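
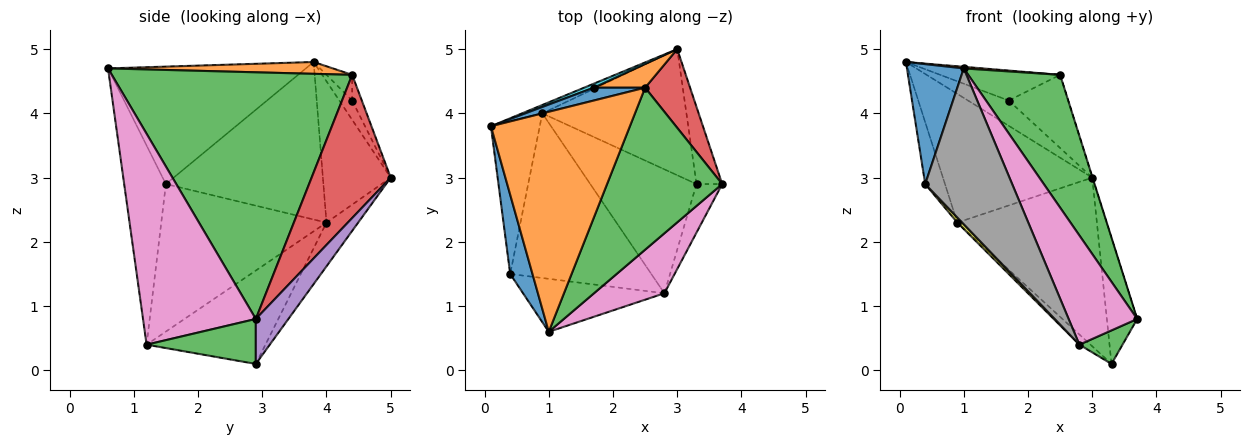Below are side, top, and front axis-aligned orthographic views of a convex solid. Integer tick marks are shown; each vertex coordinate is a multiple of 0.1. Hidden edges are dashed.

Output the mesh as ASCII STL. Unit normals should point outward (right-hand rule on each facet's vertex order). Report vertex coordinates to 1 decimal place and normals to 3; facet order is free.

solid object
 facet normal -0.946 -0.272 0.179
  outer loop
   vertex 0.4 1.5 2.9
   vertex 1.0 0.6 4.7
   vertex 0.1 3.8 4.8
  endloop
 endfacet
 facet normal 0.085 -0.007 0.996
  outer loop
   vertex 2.5 4.4 4.6
   vertex 0.1 3.8 4.8
   vertex 1.0 0.6 4.7
  endloop
 endfacet
 facet normal 0.856 -0.327 0.400
  outer loop
   vertex 2.5 4.4 4.6
   vertex 1.0 0.6 4.7
   vertex 3.7 2.9 0.8
  endloop
 endfacet
 facet normal 0.954 0.004 0.300
  outer loop
   vertex 2.5 4.4 4.6
   vertex 3.7 2.9 0.8
   vertex 3.0 5.0 3.0
  endloop
 endfacet
 facet normal -0.948 0.119 -0.294
  outer loop
   vertex 0.9 4.0 2.3
   vertex 0.4 1.5 2.9
   vertex 0.1 3.8 4.8
  endloop
 endfacet
 facet normal -0.413 0.909 -0.059
  outer loop
   vertex 0.9 4.0 2.3
   vertex 0.1 3.8 4.8
   vertex 3.0 5.0 3.0
  endloop
 endfacet
 facet normal 0.822 -0.500 0.274
  outer loop
   vertex 2.8 1.2 0.4
   vertex 3.7 2.9 0.8
   vertex 1.0 0.6 4.7
  endloop
 endfacet
 facet normal -0.413 -0.862 -0.293
  outer loop
   vertex 2.8 1.2 0.4
   vertex 1.0 0.6 4.7
   vertex 0.4 1.5 2.9
  endloop
 endfacet
 facet normal -0.723 -0.021 -0.691
  outer loop
   vertex 2.8 1.2 0.4
   vertex 0.4 1.5 2.9
   vertex 0.9 4.0 2.3
  endloop
 endfacet
 facet normal -0.298 0.943 0.149
  outer loop
   vertex 1.7 4.4 4.2
   vertex 3.0 5.0 3.0
   vertex 0.1 3.8 4.8
  endloop
 endfacet
 facet normal -0.193 0.902 0.386
  outer loop
   vertex 1.7 4.4 4.2
   vertex 0.1 3.8 4.8
   vertex 2.5 4.4 4.6
  endloop
 endfacet
 facet normal -0.152 0.940 0.305
  outer loop
   vertex 1.7 4.4 4.2
   vertex 2.5 4.4 4.6
   vertex 3.0 5.0 3.0
  endloop
 endfacet
 facet normal 0.821 -0.324 -0.469
  outer loop
   vertex 3.3 2.9 0.1
   vertex 3.7 2.9 0.8
   vertex 2.8 1.2 0.4
  endloop
 endfacet
 facet normal -0.659 0.062 -0.750
  outer loop
   vertex 3.3 2.9 0.1
   vertex 2.8 1.2 0.4
   vertex 0.9 4.0 2.3
  endloop
 endfacet
 facet normal 0.675 0.629 -0.386
  outer loop
   vertex 3.3 2.9 0.1
   vertex 3.0 5.0 3.0
   vertex 3.7 2.9 0.8
  endloop
 endfacet
 facet normal -0.179 0.788 -0.589
  outer loop
   vertex 3.3 2.9 0.1
   vertex 0.9 4.0 2.3
   vertex 3.0 5.0 3.0
  endloop
 endfacet
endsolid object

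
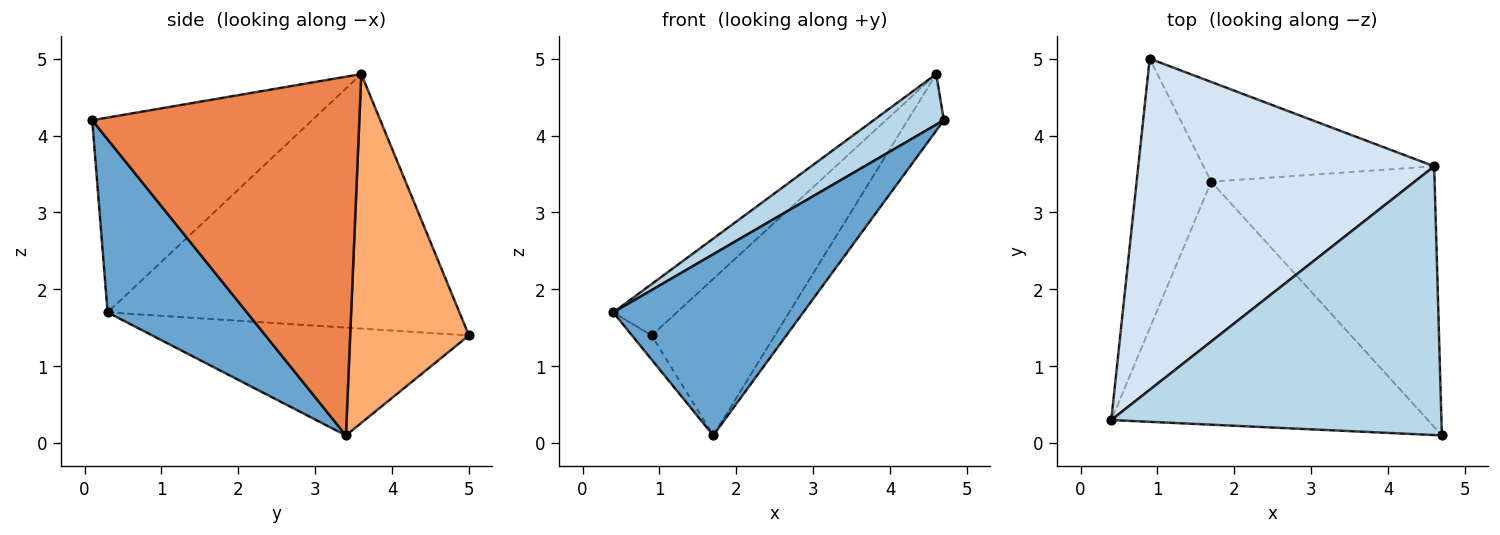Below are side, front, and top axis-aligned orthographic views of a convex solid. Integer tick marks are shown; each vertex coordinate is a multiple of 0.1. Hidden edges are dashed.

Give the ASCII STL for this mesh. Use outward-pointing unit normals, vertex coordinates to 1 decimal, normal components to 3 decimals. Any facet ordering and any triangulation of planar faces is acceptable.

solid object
 facet normal 0.401 -0.547 -0.734
  outer loop
   vertex 1.7 3.4 0.1
   vertex 4.7 0.1 4.2
   vertex 0.4 0.3 1.7
  endloop
 endfacet
 facet normal -0.821 0.051 -0.568
  outer loop
   vertex 1.7 3.4 0.1
   vertex 0.4 0.3 1.7
   vertex 0.9 5.0 1.4
  endloop
 endfacet
 facet normal -0.502 -0.160 0.850
  outer loop
   vertex 4.6 3.6 4.8
   vertex 0.4 0.3 1.7
   vertex 4.7 0.1 4.2
  endloop
 endfacet
 facet normal -0.648 0.117 0.753
  outer loop
   vertex 4.6 3.6 4.8
   vertex 0.9 5.0 1.4
   vertex 0.4 0.3 1.7
  endloop
 endfacet
 facet normal 0.843 0.114 -0.525
  outer loop
   vertex 4.6 3.6 4.8
   vertex 4.7 0.1 4.2
   vertex 1.7 3.4 0.1
  endloop
 endfacet
 facet normal 0.631 0.654 -0.417
  outer loop
   vertex 4.6 3.6 4.8
   vertex 1.7 3.4 0.1
   vertex 0.9 5.0 1.4
  endloop
 endfacet
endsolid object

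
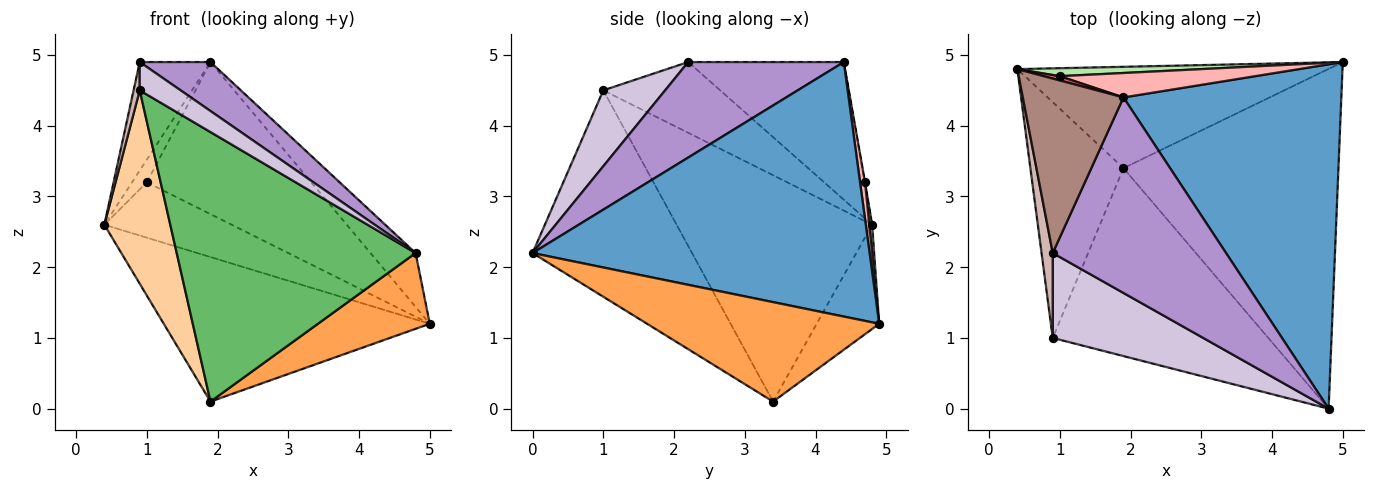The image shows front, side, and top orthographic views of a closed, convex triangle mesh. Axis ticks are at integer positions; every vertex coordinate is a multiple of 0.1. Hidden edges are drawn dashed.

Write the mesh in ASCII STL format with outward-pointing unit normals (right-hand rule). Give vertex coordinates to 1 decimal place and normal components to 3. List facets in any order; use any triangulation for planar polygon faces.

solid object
 facet normal 0.756 0.101 0.647
  outer loop
   vertex 1.9 4.4 4.9
   vertex 4.8 0.0 2.2
   vertex 5.0 4.9 1.2
  endloop
 endfacet
 facet normal -0.189 0.804 -0.564
  outer loop
   vertex 1.9 3.4 0.1
   vertex 0.4 4.8 2.6
   vertex 5.0 4.9 1.2
  endloop
 endfacet
 facet normal 0.412 -0.198 -0.890
  outer loop
   vertex 1.9 3.4 0.1
   vertex 5.0 4.9 1.2
   vertex 4.8 0.0 2.2
  endloop
 endfacet
 facet normal -0.883 -0.298 -0.363
  outer loop
   vertex 1.9 3.4 0.1
   vertex 0.9 1.0 4.5
   vertex 0.4 4.8 2.6
  endloop
 endfacet
 facet normal -0.480 -0.720 -0.502
  outer loop
   vertex 1.9 3.4 0.1
   vertex 4.8 0.0 2.2
   vertex 0.9 1.0 4.5
  endloop
 endfacet
 facet normal 0.022 0.989 0.143
  outer loop
   vertex 1.0 4.7 3.2
   vertex 5.0 4.9 1.2
   vertex 0.4 4.8 2.6
  endloop
 endfacet
 facet normal -0.020 0.983 0.184
  outer loop
   vertex 1.0 4.7 3.2
   vertex 0.4 4.8 2.6
   vertex 1.9 4.4 4.9
  endloop
 endfacet
 facet normal 0.030 0.987 0.158
  outer loop
   vertex 1.0 4.7 3.2
   vertex 1.9 4.4 4.9
   vertex 5.0 4.9 1.2
  endloop
 endfacet
 facet normal 0.471 -0.214 0.855
  outer loop
   vertex 0.9 2.2 4.9
   vertex 4.8 0.0 2.2
   vertex 1.9 4.4 4.9
  endloop
 endfacet
 facet normal 0.432 -0.285 0.856
  outer loop
   vertex 0.9 2.2 4.9
   vertex 0.9 1.0 4.5
   vertex 4.8 0.0 2.2
  endloop
 endfacet
 facet normal -0.758 0.344 0.554
  outer loop
   vertex 0.9 2.2 4.9
   vertex 1.9 4.4 4.9
   vertex 0.4 4.8 2.6
  endloop
 endfacet
 facet normal -0.986 -0.052 0.156
  outer loop
   vertex 0.9 2.2 4.9
   vertex 0.4 4.8 2.6
   vertex 0.9 1.0 4.5
  endloop
 endfacet
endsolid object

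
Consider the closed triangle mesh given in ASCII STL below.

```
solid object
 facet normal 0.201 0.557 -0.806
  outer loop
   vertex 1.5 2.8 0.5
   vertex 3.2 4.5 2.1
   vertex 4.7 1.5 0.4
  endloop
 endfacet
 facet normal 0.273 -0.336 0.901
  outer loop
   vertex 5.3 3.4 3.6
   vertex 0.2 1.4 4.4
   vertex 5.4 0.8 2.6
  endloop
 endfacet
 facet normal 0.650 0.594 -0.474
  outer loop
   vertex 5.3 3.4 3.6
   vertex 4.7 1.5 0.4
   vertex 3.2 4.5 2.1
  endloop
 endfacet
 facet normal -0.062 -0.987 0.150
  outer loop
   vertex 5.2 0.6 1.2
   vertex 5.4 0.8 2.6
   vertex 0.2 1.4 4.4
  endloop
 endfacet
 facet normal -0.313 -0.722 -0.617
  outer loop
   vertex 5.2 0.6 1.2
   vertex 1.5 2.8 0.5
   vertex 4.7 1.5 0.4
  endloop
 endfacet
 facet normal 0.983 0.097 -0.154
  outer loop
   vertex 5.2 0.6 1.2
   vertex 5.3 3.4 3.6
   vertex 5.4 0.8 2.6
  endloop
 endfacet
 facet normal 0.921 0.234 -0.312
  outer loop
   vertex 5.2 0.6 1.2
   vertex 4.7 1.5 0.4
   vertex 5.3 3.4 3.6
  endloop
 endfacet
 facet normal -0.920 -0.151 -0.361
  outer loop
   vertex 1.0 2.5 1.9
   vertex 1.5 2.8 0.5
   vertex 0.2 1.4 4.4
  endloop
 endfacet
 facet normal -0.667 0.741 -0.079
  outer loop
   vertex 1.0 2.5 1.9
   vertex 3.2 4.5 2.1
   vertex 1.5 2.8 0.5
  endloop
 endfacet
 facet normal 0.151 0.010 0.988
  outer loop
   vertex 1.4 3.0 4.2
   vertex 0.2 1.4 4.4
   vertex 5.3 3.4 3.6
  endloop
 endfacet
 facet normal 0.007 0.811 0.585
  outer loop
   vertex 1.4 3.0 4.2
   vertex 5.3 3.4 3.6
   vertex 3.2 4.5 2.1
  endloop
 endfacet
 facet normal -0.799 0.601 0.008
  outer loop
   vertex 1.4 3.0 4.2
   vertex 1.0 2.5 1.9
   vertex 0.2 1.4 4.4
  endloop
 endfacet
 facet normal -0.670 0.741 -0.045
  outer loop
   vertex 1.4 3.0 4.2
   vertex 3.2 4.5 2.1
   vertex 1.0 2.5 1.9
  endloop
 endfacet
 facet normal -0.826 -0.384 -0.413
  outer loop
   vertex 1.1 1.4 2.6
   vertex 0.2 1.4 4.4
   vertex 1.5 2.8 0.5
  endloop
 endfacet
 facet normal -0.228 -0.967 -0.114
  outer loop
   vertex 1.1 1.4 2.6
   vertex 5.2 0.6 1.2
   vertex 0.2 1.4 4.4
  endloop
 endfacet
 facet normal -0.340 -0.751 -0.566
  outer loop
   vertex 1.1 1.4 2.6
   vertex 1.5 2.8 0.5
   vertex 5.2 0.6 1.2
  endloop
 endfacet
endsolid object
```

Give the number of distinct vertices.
10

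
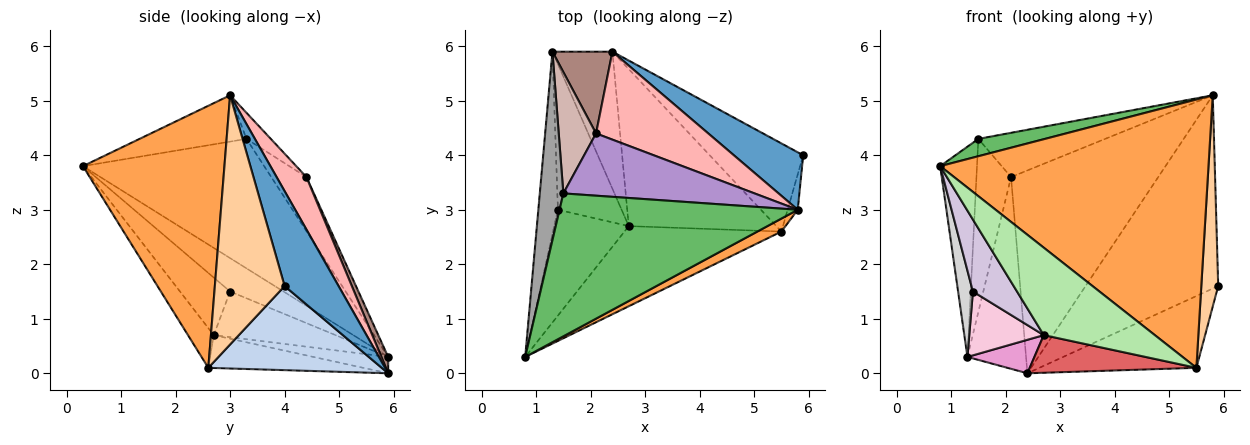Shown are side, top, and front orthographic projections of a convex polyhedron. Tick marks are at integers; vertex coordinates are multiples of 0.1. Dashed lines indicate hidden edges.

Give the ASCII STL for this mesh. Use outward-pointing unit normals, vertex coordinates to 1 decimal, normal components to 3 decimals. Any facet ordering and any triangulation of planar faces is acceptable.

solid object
 facet normal 0.363 0.893 0.266
  outer loop
   vertex 5.8 3.0 5.1
   vertex 5.9 4.0 1.6
   vertex 2.4 5.9 0.0
  endloop
 endfacet
 facet normal 0.572 0.518 -0.636
  outer loop
   vertex 5.5 2.6 0.1
   vertex 2.4 5.9 0.0
   vertex 5.9 4.0 1.6
  endloop
 endfacet
 facet normal 0.466 -0.884 0.043
  outer loop
   vertex 5.5 2.6 0.1
   vertex 5.8 3.0 5.1
   vertex 0.8 0.3 3.8
  endloop
 endfacet
 facet normal 0.971 -0.235 -0.039
  outer loop
   vertex 5.5 2.6 0.1
   vertex 5.9 4.0 1.6
   vertex 5.8 3.0 5.1
  endloop
 endfacet
 facet normal -0.190 -0.118 0.975
  outer loop
   vertex 1.5 3.3 4.3
   vertex 0.8 0.3 3.8
   vertex 5.8 3.0 5.1
  endloop
 endfacet
 facet normal -0.169 -0.727 -0.666
  outer loop
   vertex 2.7 2.7 0.7
   vertex 5.5 2.6 0.1
   vertex 0.8 0.3 3.8
  endloop
 endfacet
 facet normal -0.212 -0.228 -0.950
  outer loop
   vertex 2.7 2.7 0.7
   vertex 2.4 5.9 0.0
   vertex 5.5 2.6 0.1
  endloop
 endfacet
 facet normal 0.183 0.902 0.391
  outer loop
   vertex 2.1 4.4 3.6
   vertex 5.8 3.0 5.1
   vertex 2.4 5.9 0.0
  endloop
 endfacet
 facet normal -0.111 0.576 0.810
  outer loop
   vertex 2.1 4.4 3.6
   vertex 1.5 3.3 4.3
   vertex 5.8 3.0 5.1
  endloop
 endfacet
 facet normal -0.538 -0.474 -0.697
  outer loop
   vertex 1.4 3.0 1.5
   vertex 2.7 2.7 0.7
   vertex 0.8 0.3 3.8
  endloop
 endfacet
 facet normal 0.106 0.915 0.390
  outer loop
   vertex 1.3 5.9 0.3
   vertex 2.1 4.4 3.6
   vertex 2.4 5.9 0.0
  endloop
 endfacet
 facet normal -0.639 0.630 0.441
  outer loop
   vertex 1.3 5.9 0.3
   vertex 1.5 3.3 4.3
   vertex 2.1 4.4 3.6
  endloop
 endfacet
 facet normal -0.256 -0.229 -0.939
  outer loop
   vertex 1.3 5.9 0.3
   vertex 2.4 5.9 0.0
   vertex 2.7 2.7 0.7
  endloop
 endfacet
 facet normal -0.549 -0.336 -0.766
  outer loop
   vertex 1.3 5.9 0.3
   vertex 2.7 2.7 0.7
   vertex 1.4 3.0 1.5
  endloop
 endfacet
 facet normal -0.965 0.196 0.176
  outer loop
   vertex 1.3 5.9 0.3
   vertex 0.8 0.3 3.8
   vertex 1.5 3.3 4.3
  endloop
 endfacet
 facet normal -0.839 -0.232 -0.492
  outer loop
   vertex 1.3 5.9 0.3
   vertex 1.4 3.0 1.5
   vertex 0.8 0.3 3.8
  endloop
 endfacet
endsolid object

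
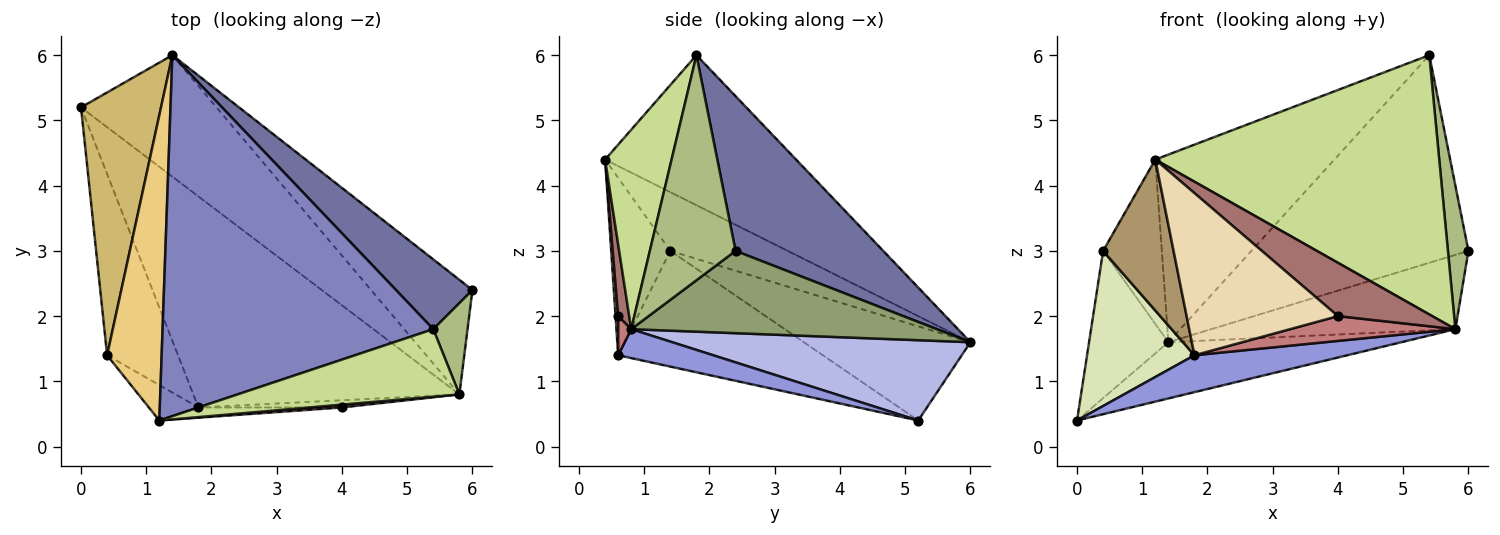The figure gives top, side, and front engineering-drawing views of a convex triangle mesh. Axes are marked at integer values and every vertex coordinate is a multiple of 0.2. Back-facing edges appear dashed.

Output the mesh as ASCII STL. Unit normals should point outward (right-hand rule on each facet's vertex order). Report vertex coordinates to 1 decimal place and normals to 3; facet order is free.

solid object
 facet normal 0.542 0.797 0.268
  outer loop
   vertex 1.4 6.0 1.6
   vertex 5.4 1.8 6.0
   vertex 6.0 2.4 3.0
  endloop
 endfacet
 facet normal -0.441 0.414 0.796
  outer loop
   vertex 1.4 6.0 1.6
   vertex 1.2 0.4 4.4
   vertex 5.4 1.8 6.0
  endloop
 endfacet
 facet normal 0.107 -0.171 -0.979
  outer loop
   vertex 5.8 0.8 1.8
   vertex 1.8 0.6 1.4
   vertex 0.0 5.2 0.4
  endloop
 endfacet
 facet normal 0.474 0.370 -0.799
  outer loop
   vertex 5.8 0.8 1.8
   vertex 0.0 5.2 0.4
   vertex 1.4 6.0 1.6
  endloop
 endfacet
 facet normal 0.563 0.450 -0.693
  outer loop
   vertex 5.8 0.8 1.8
   vertex 1.4 6.0 1.6
   vertex 6.0 2.4 3.0
  endloop
 endfacet
 facet normal 0.962 -0.230 0.146
  outer loop
   vertex 5.8 0.8 1.8
   vertex 6.0 2.4 3.0
   vertex 5.4 1.8 6.0
  endloop
 endfacet
 facet normal 0.221 -0.944 0.246
  outer loop
   vertex 5.8 0.8 1.8
   vertex 5.4 1.8 6.0
   vertex 1.2 0.4 4.4
  endloop
 endfacet
 facet normal -0.778 -0.408 -0.477
  outer loop
   vertex 0.4 1.4 3.0
   vertex 0.0 5.2 0.4
   vertex 1.8 0.6 1.4
  endloop
 endfacet
 facet normal -0.633 -0.754 -0.177
  outer loop
   vertex 0.4 1.4 3.0
   vertex 1.8 0.6 1.4
   vertex 1.2 0.4 4.4
  endloop
 endfacet
 facet normal -0.716 0.341 0.609
  outer loop
   vertex 0.4 1.4 3.0
   vertex 1.4 6.0 1.6
   vertex 0.0 5.2 0.4
  endloop
 endfacet
 facet normal -0.688 0.344 0.639
  outer loop
   vertex 0.4 1.4 3.0
   vertex 1.2 0.4 4.4
   vertex 1.4 6.0 1.6
  endloop
 endfacet
 facet normal 0.017 -0.998 -0.063
  outer loop
   vertex 4.0 0.6 2.0
   vertex 1.2 0.4 4.4
   vertex 1.8 0.6 1.4
  endloop
 endfacet
 facet normal 0.116 -0.992 0.053
  outer loop
   vertex 4.0 0.6 2.0
   vertex 5.8 0.8 1.8
   vertex 1.2 0.4 4.4
  endloop
 endfacet
 facet normal 0.076 -0.958 -0.277
  outer loop
   vertex 4.0 0.6 2.0
   vertex 1.8 0.6 1.4
   vertex 5.8 0.8 1.8
  endloop
 endfacet
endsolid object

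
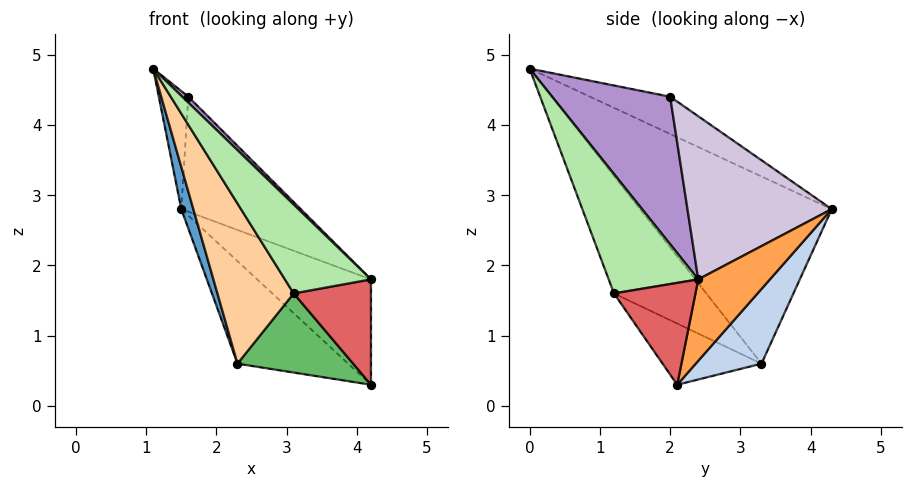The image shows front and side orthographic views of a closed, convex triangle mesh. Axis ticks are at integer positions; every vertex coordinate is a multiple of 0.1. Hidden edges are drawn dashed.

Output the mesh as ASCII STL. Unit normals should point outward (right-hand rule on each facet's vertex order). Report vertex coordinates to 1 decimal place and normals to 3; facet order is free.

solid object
 facet normal -0.947 -0.059 -0.317
  outer loop
   vertex 2.3 3.3 0.6
   vertex 1.1 0.0 4.8
   vertex 1.5 4.3 2.8
  endloop
 endfacet
 facet normal 0.500 0.842 -0.201
  outer loop
   vertex 2.3 3.3 0.6
   vertex 1.5 4.3 2.8
   vertex 4.2 2.1 0.3
  endloop
 endfacet
 facet normal 0.525 0.834 -0.167
  outer loop
   vertex 4.2 2.4 1.8
   vertex 4.2 2.1 0.3
   vertex 1.5 4.3 2.8
  endloop
 endfacet
 facet normal -0.625 -0.517 -0.585
  outer loop
   vertex 3.1 1.2 1.6
   vertex 1.1 0.0 4.8
   vertex 2.3 3.3 0.6
  endloop
 endfacet
 facet normal -0.442 -0.517 -0.733
  outer loop
   vertex 3.1 1.2 1.6
   vertex 2.3 3.3 0.6
   vertex 4.2 2.1 0.3
  endloop
 endfacet
 facet normal 0.708 -0.681 0.187
  outer loop
   vertex 3.1 1.2 1.6
   vertex 4.2 2.4 1.8
   vertex 1.1 0.0 4.8
  endloop
 endfacet
 facet normal 0.719 -0.682 0.136
  outer loop
   vertex 3.1 1.2 1.6
   vertex 4.2 2.1 0.3
   vertex 4.2 2.4 1.8
  endloop
 endfacet
 facet normal -0.820 0.302 0.486
  outer loop
   vertex 1.6 2.0 4.4
   vertex 1.5 4.3 2.8
   vertex 1.1 0.0 4.8
  endloop
 endfacet
 facet normal 0.709 -0.037 0.704
  outer loop
   vertex 1.6 2.0 4.4
   vertex 1.1 0.0 4.8
   vertex 4.2 2.4 1.8
  endloop
 endfacet
 facet normal 0.582 0.481 0.656
  outer loop
   vertex 1.6 2.0 4.4
   vertex 4.2 2.4 1.8
   vertex 1.5 4.3 2.8
  endloop
 endfacet
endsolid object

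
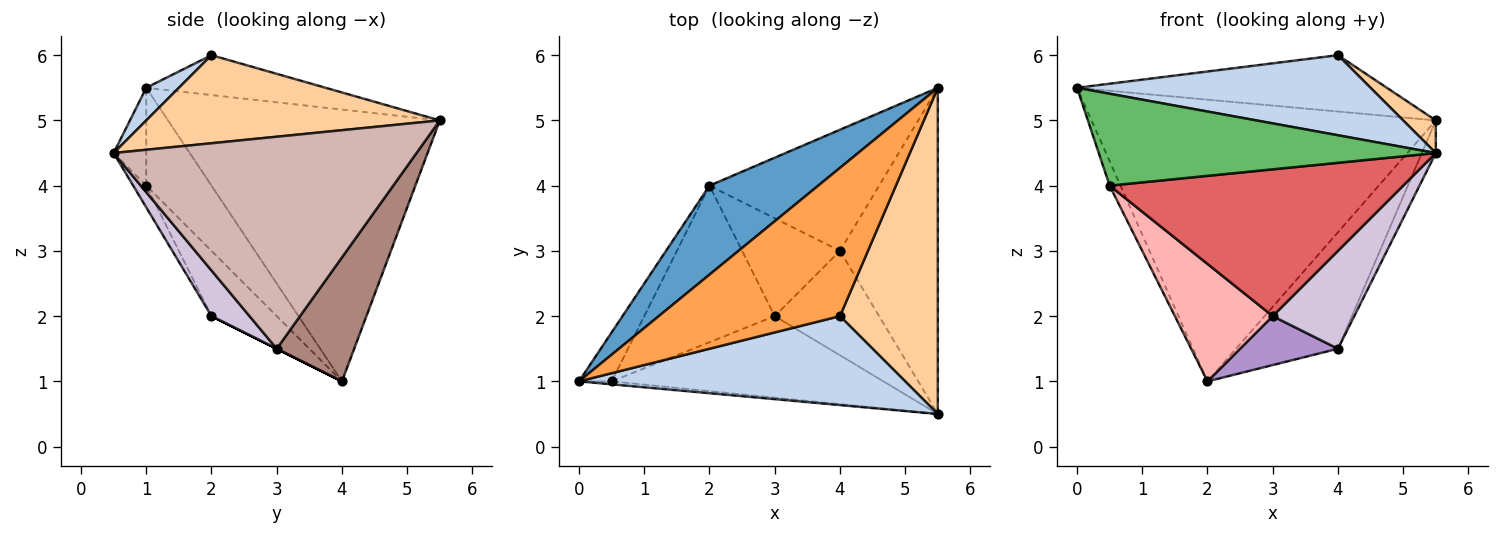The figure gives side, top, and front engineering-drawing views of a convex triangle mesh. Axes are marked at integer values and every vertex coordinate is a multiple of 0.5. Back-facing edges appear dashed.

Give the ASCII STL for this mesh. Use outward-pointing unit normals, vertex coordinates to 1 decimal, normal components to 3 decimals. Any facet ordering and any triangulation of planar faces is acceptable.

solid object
 facet normal -0.601 0.762 0.241
  outer loop
   vertex 2.0 4.0 1.0
   vertex 0.0 1.0 5.5
   vertex 5.5 5.5 5.0
  endloop
 endfacet
 facet normal 0.074 -0.667 0.741
  outer loop
   vertex 4.0 2.0 6.0
   vertex 0.0 1.0 5.5
   vertex 5.5 0.5 4.5
  endloop
 endfacet
 facet normal -0.201 0.348 0.916
  outer loop
   vertex 4.0 2.0 6.0
   vertex 5.5 5.5 5.0
   vertex 0.0 1.0 5.5
  endloop
 endfacet
 facet normal 0.667 -0.074 0.741
  outer loop
   vertex 4.0 2.0 6.0
   vertex 5.5 0.5 4.5
   vertex 5.5 5.5 5.0
  endloop
 endfacet
 facet normal -0.096 -0.995 -0.032
  outer loop
   vertex 0.5 1.0 4.0
   vertex 5.5 0.5 4.5
   vertex 0.0 1.0 5.5
  endloop
 endfacet
 facet normal -0.937 0.156 -0.312
  outer loop
   vertex 0.5 1.0 4.0
   vertex 0.0 1.0 5.5
   vertex 2.0 4.0 1.0
  endloop
 endfacet
 facet normal -0.039 -0.873 -0.485
  outer loop
   vertex 3.0 2.0 2.0
   vertex 5.5 0.5 4.5
   vertex 0.5 1.0 4.0
  endloop
 endfacet
 facet normal -0.371 -0.557 -0.743
  outer loop
   vertex 3.0 2.0 2.0
   vertex 0.5 1.0 4.0
   vertex 2.0 4.0 1.0
  endloop
 endfacet
 facet normal 0.000 -0.447 -0.894
  outer loop
   vertex 4.0 3.0 1.5
   vertex 3.0 2.0 2.0
   vertex 2.0 4.0 1.0
  endloop
 endfacet
 facet normal 0.304 -0.652 -0.695
  outer loop
   vertex 4.0 3.0 1.5
   vertex 5.5 0.5 4.5
   vertex 3.0 2.0 2.0
  endloop
 endfacet
 facet normal 0.466 0.613 -0.638
  outer loop
   vertex 4.0 3.0 1.5
   vertex 2.0 4.0 1.0
   vertex 5.5 5.5 5.0
  endloop
 endfacet
 facet normal 0.907 0.042 -0.419
  outer loop
   vertex 4.0 3.0 1.5
   vertex 5.5 5.5 5.0
   vertex 5.5 0.5 4.5
  endloop
 endfacet
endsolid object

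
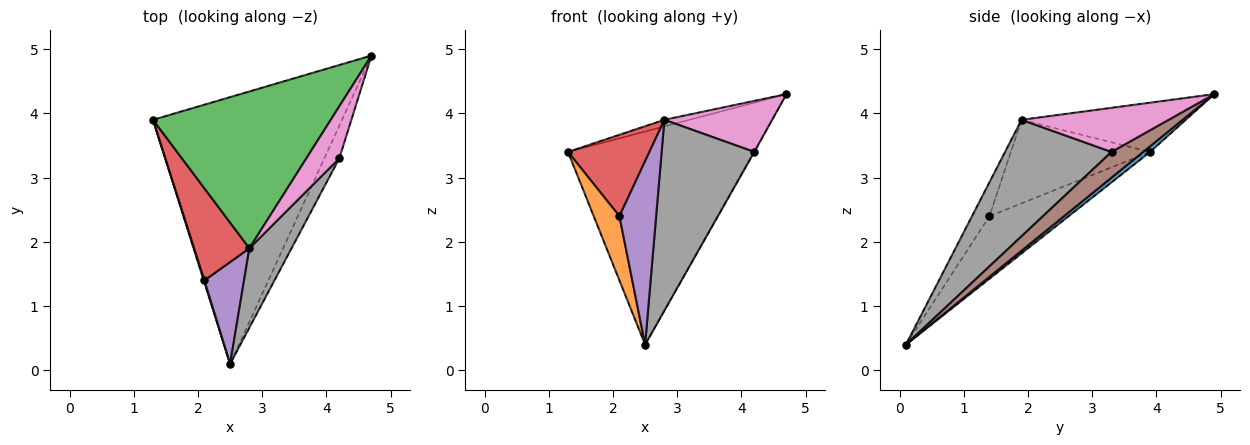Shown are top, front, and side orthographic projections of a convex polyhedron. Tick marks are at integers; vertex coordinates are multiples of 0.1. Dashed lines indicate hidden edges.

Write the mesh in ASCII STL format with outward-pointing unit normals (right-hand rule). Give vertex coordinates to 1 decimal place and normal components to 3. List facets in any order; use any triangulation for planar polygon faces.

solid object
 facet normal 0.023 0.624 -0.781
  outer loop
   vertex 2.5 0.1 0.4
   vertex 1.3 3.9 3.4
   vertex 4.7 4.9 4.3
  endloop
 endfacet
 facet normal -0.951 -0.308 0.010
  outer loop
   vertex 2.1 1.4 2.4
   vertex 1.3 3.9 3.4
   vertex 2.5 0.1 0.4
  endloop
 endfacet
 facet normal -0.267 0.041 0.963
  outer loop
   vertex 2.8 1.9 3.9
   vertex 4.7 4.9 4.3
   vertex 1.3 3.9 3.4
  endloop
 endfacet
 facet normal -0.750 -0.438 0.496
  outer loop
   vertex 2.8 1.9 3.9
   vertex 1.3 3.9 3.4
   vertex 2.1 1.4 2.4
  endloop
 endfacet
 facet normal -0.384 -0.807 0.448
  outer loop
   vertex 2.8 1.9 3.9
   vertex 2.1 1.4 2.4
   vertex 2.5 0.1 0.4
  endloop
 endfacet
 facet normal 0.864 0.013 -0.504
  outer loop
   vertex 4.2 3.3 3.4
   vertex 2.5 0.1 0.4
   vertex 4.7 4.9 4.3
  endloop
 endfacet
 facet normal 0.691 -0.506 0.516
  outer loop
   vertex 4.2 3.3 3.4
   vertex 4.7 4.9 4.3
   vertex 2.8 1.9 3.9
  endloop
 endfacet
 facet normal 0.728 -0.633 0.263
  outer loop
   vertex 4.2 3.3 3.4
   vertex 2.8 1.9 3.9
   vertex 2.5 0.1 0.4
  endloop
 endfacet
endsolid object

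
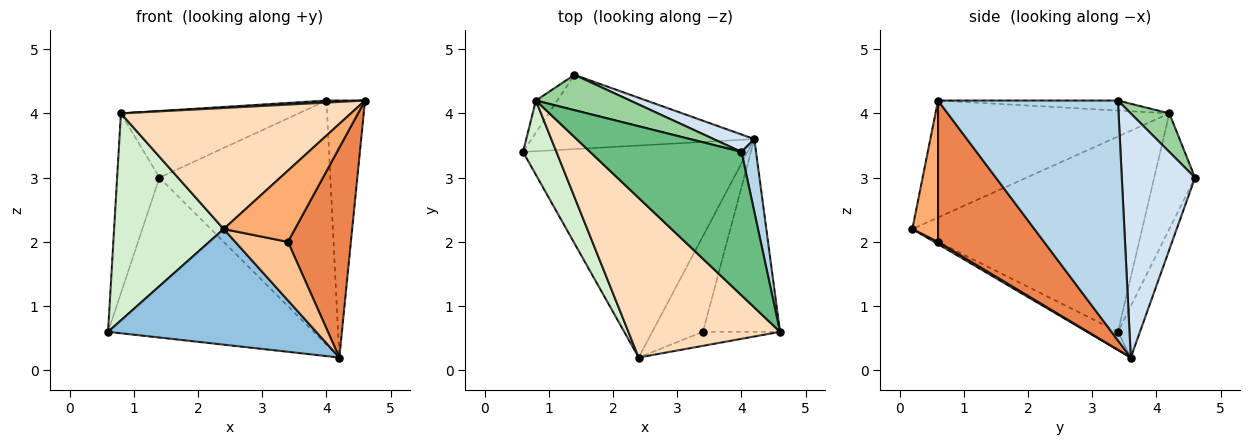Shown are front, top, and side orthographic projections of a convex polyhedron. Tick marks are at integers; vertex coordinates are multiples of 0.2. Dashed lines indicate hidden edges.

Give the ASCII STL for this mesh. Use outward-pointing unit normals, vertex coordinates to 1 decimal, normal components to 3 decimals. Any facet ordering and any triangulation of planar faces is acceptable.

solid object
 facet normal -0.097 0.903 -0.419
  outer loop
   vertex 1.4 4.6 3.0
   vertex 4.2 3.6 0.2
   vertex 0.6 3.4 0.6
  endloop
 endfacet
 facet normal -0.071 -0.478 -0.876
  outer loop
   vertex 2.4 0.2 2.2
   vertex 0.6 3.4 0.6
   vertex 4.2 3.6 0.2
  endloop
 endfacet
 facet normal 0.976 0.209 0.059
  outer loop
   vertex 4.0 3.4 4.2
   vertex 4.6 0.6 4.2
   vertex 4.2 3.6 0.2
  endloop
 endfacet
 facet normal 0.393 0.917 0.066
  outer loop
   vertex 4.0 3.4 4.2
   vertex 4.2 3.6 0.2
   vertex 1.4 4.6 3.0
  endloop
 endfacet
 facet normal 0.778 -0.462 -0.425
  outer loop
   vertex 3.4 0.6 2.0
   vertex 4.2 3.6 0.2
   vertex 4.6 0.6 4.2
  endloop
 endfacet
 facet normal 0.334 -0.925 -0.182
  outer loop
   vertex 3.4 0.6 2.0
   vertex 4.6 0.6 4.2
   vertex 2.4 0.2 2.2
  endloop
 endfacet
 facet normal 0.038 -0.522 -0.852
  outer loop
   vertex 3.4 0.6 2.0
   vertex 2.4 0.2 2.2
   vertex 4.2 3.6 0.2
  endloop
 endfacet
 facet normal -0.524 -0.515 0.679
  outer loop
   vertex 0.8 4.2 4.0
   vertex 2.4 0.2 2.2
   vertex 4.6 0.6 4.2
  endloop
 endfacet
 facet normal -0.066 -0.014 0.998
  outer loop
   vertex 0.8 4.2 4.0
   vertex 4.6 0.6 4.2
   vertex 4.0 3.4 4.2
  endloop
 endfacet
 facet normal 0.188 0.868 0.460
  outer loop
   vertex 0.8 4.2 4.0
   vertex 4.0 3.4 4.2
   vertex 1.4 4.6 3.0
  endloop
 endfacet
 facet normal -0.688 0.714 -0.127
  outer loop
   vertex 0.8 4.2 4.0
   vertex 1.4 4.6 3.0
   vertex 0.6 3.4 0.6
  endloop
 endfacet
 facet normal -0.892 -0.425 0.153
  outer loop
   vertex 0.8 4.2 4.0
   vertex 0.6 3.4 0.6
   vertex 2.4 0.2 2.2
  endloop
 endfacet
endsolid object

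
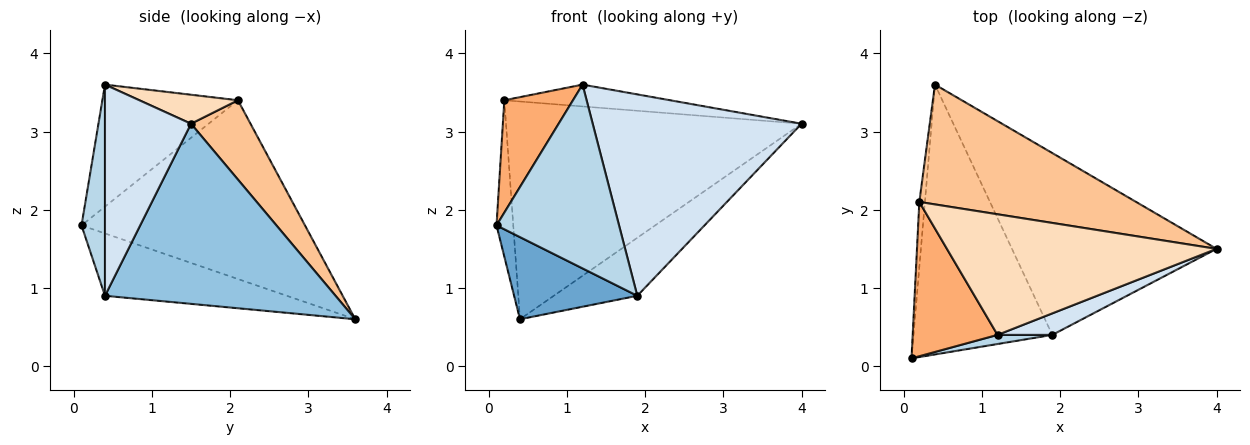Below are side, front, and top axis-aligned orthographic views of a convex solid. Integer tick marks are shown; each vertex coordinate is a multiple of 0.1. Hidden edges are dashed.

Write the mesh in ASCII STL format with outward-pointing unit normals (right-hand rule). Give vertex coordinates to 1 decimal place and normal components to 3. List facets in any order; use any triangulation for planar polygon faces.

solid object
 facet normal -0.395 -0.267 -0.879
  outer loop
   vertex 1.9 0.4 0.9
   vertex 0.1 0.1 1.8
   vertex 0.4 3.6 0.6
  endloop
 endfacet
 facet normal 0.643 0.233 -0.730
  outer loop
   vertex 1.9 0.4 0.9
   vertex 0.4 3.6 0.6
   vertex 4.0 1.5 3.1
  endloop
 endfacet
 facet normal 0.188 -0.981 0.049
  outer loop
   vertex 1.9 0.4 0.9
   vertex 1.2 0.4 3.6
   vertex 0.1 0.1 1.8
  endloop
 endfacet
 facet normal 0.379 -0.920 0.098
  outer loop
   vertex 1.9 0.4 0.9
   vertex 4.0 1.5 3.1
   vertex 1.2 0.4 3.6
  endloop
 endfacet
 facet normal -0.997 0.075 -0.031
  outer loop
   vertex 0.2 2.1 3.4
   vertex 0.4 3.6 0.6
   vertex 0.1 0.1 1.8
  endloop
 endfacet
 facet normal -0.758 -0.384 0.527
  outer loop
   vertex 0.2 2.1 3.4
   vertex 0.1 0.1 1.8
   vertex 1.2 0.4 3.6
  endloop
 endfacet
 facet normal 0.174 0.863 0.475
  outer loop
   vertex 0.2 2.1 3.4
   vertex 4.0 1.5 3.1
   vertex 0.4 3.6 0.6
  endloop
 endfacet
 facet normal 0.105 0.177 0.979
  outer loop
   vertex 0.2 2.1 3.4
   vertex 1.2 0.4 3.6
   vertex 4.0 1.5 3.1
  endloop
 endfacet
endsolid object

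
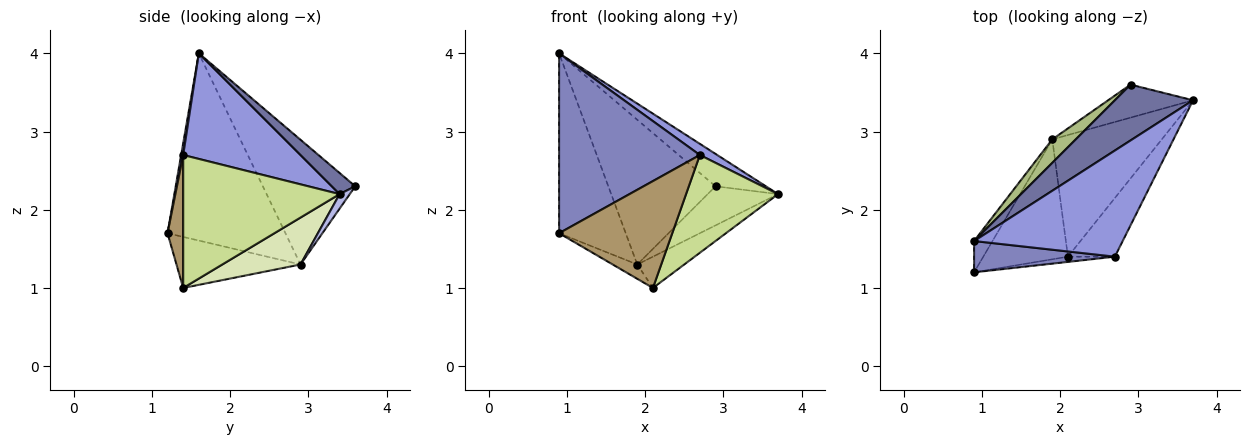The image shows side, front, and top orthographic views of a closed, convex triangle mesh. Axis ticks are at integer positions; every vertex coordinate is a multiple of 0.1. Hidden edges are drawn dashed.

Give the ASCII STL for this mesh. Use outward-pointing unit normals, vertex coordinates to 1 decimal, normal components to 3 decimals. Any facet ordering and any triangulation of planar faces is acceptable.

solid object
 facet normal 0.227 0.489 0.842
  outer loop
   vertex 0.9 1.6 4.0
   vertex 3.7 3.4 2.2
   vertex 2.9 3.6 2.3
  endloop
 endfacet
 facet normal 0.014 -0.985 0.171
  outer loop
   vertex 2.7 1.4 2.7
   vertex 0.9 1.6 4.0
   vertex 0.9 1.2 1.7
  endloop
 endfacet
 facet normal 0.577 -0.085 0.812
  outer loop
   vertex 2.7 1.4 2.7
   vertex 3.7 3.4 2.2
   vertex 0.9 1.6 4.0
  endloop
 endfacet
 facet normal 0.110 0.759 -0.641
  outer loop
   vertex 1.9 2.9 1.3
   vertex 2.9 3.6 2.3
   vertex 3.7 3.4 2.2
  endloop
 endfacet
 facet normal -0.867 0.490 -0.085
  outer loop
   vertex 1.9 2.9 1.3
   vertex 0.9 1.2 1.7
   vertex 0.9 1.6 4.0
  endloop
 endfacet
 facet normal -0.648 0.752 0.122
  outer loop
   vertex 1.9 2.9 1.3
   vertex 0.9 1.6 4.0
   vertex 2.9 3.6 2.3
  endloop
 endfacet
 facet normal 0.825 -0.485 -0.291
  outer loop
   vertex 2.1 1.4 1.0
   vertex 3.7 3.4 2.2
   vertex 2.7 1.4 2.7
  endloop
 endfacet
 facet normal 0.383 0.230 -0.895
  outer loop
   vertex 2.1 1.4 1.0
   vertex 1.9 2.9 1.3
   vertex 3.7 3.4 2.2
  endloop
 endfacet
 facet normal 0.137 -0.989 -0.048
  outer loop
   vertex 2.1 1.4 1.0
   vertex 2.7 1.4 2.7
   vertex 0.9 1.2 1.7
  endloop
 endfacet
 facet normal -0.514 0.102 -0.852
  outer loop
   vertex 2.1 1.4 1.0
   vertex 0.9 1.2 1.7
   vertex 1.9 2.9 1.3
  endloop
 endfacet
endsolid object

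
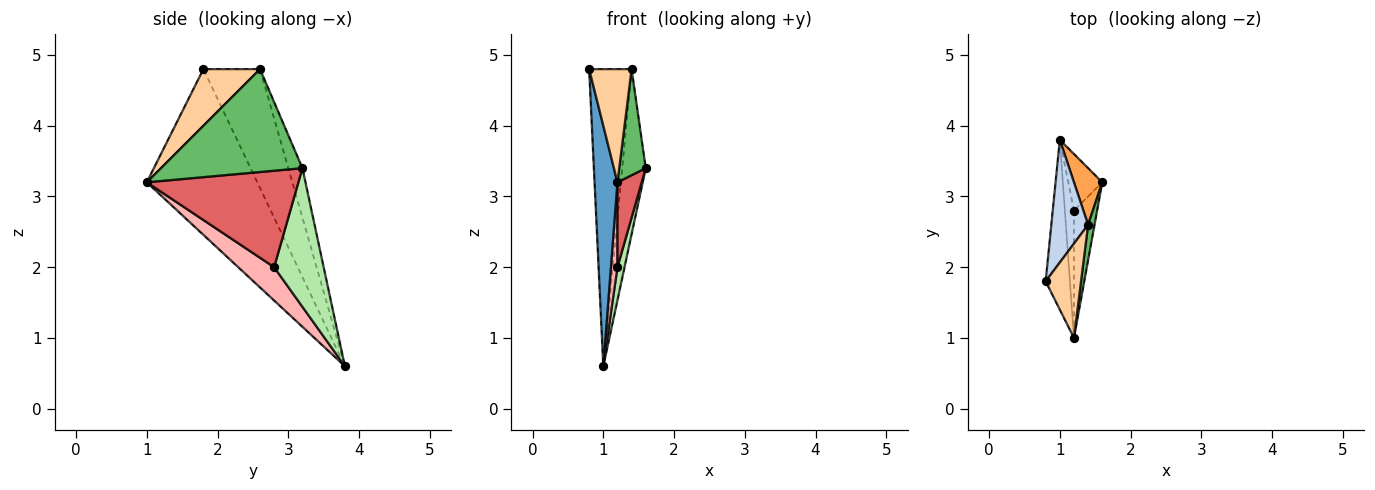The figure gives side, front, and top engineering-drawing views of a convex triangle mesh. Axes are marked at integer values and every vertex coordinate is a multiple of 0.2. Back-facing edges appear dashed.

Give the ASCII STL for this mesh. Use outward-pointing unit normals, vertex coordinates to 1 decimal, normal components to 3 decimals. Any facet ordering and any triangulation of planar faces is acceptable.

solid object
 facet normal -0.969 -0.201 -0.142
  outer loop
   vertex 1.2 1.0 3.2
   vertex 0.8 1.8 4.8
   vertex 1.0 3.8 0.6
  endloop
 endfacet
 facet normal -0.777 0.582 0.240
  outer loop
   vertex 1.4 2.6 4.8
   vertex 1.0 3.8 0.6
   vertex 0.8 1.8 4.8
  endloop
 endfacet
 facet normal -0.494 0.823 0.282
  outer loop
   vertex 1.4 2.6 4.8
   vertex 1.6 3.2 3.4
   vertex 1.0 3.8 0.6
  endloop
 endfacet
 facet normal 0.716 -0.537 0.447
  outer loop
   vertex 1.4 2.6 4.8
   vertex 0.8 1.8 4.8
   vertex 1.2 1.0 3.2
  endloop
 endfacet
 facet normal 0.981 -0.184 0.061
  outer loop
   vertex 1.4 2.6 4.8
   vertex 1.2 1.0 3.2
   vertex 1.6 3.2 3.4
  endloop
 endfacet
 facet normal 0.962 -0.137 -0.236
  outer loop
   vertex 1.2 2.8 2.0
   vertex 1.0 3.8 0.6
   vertex 1.6 3.2 3.4
  endloop
 endfacet
 facet normal 0.961 -0.154 -0.231
  outer loop
   vertex 1.2 2.8 2.0
   vertex 1.6 3.2 3.4
   vertex 1.2 1.0 3.2
  endloop
 endfacet
 facet normal 0.950 -0.173 -0.259
  outer loop
   vertex 1.2 2.8 2.0
   vertex 1.2 1.0 3.2
   vertex 1.0 3.8 0.6
  endloop
 endfacet
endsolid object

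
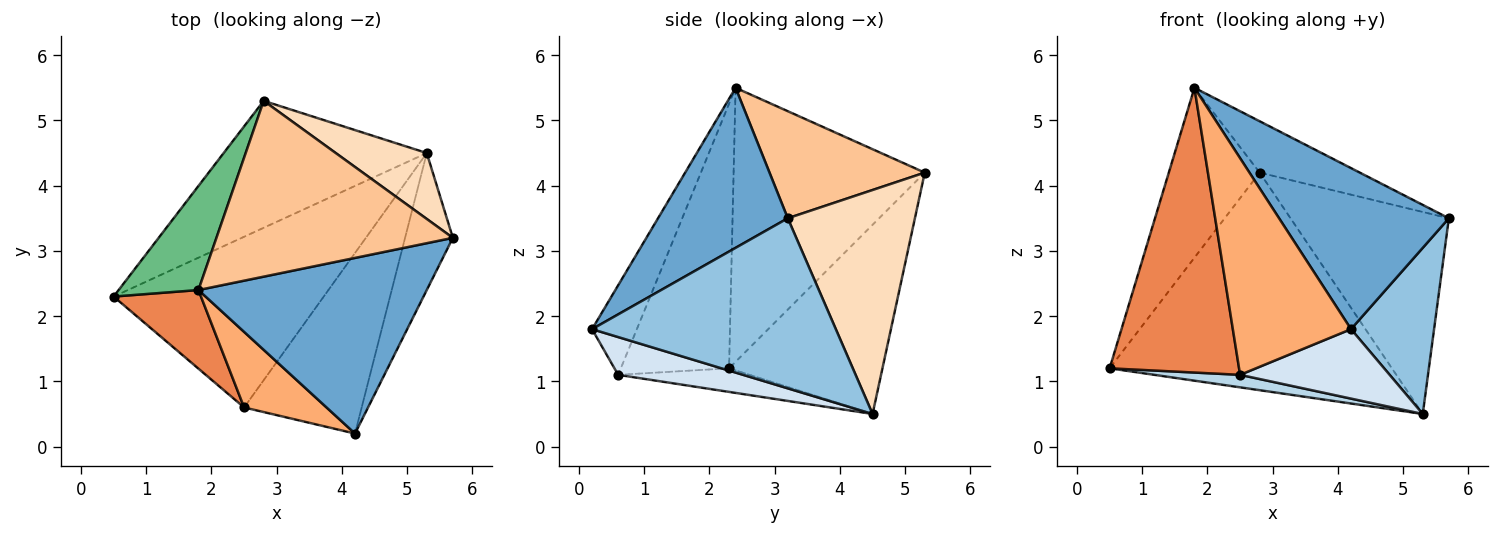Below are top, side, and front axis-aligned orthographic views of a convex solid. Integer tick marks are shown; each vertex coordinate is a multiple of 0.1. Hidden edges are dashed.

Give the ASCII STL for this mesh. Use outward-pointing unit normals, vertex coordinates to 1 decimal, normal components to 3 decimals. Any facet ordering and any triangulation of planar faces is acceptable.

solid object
 facet normal 0.459 -0.601 0.655
  outer loop
   vertex 1.8 2.4 5.5
   vertex 4.2 0.2 1.8
   vertex 5.7 3.2 3.5
  endloop
 endfacet
 facet normal 0.915 -0.312 -0.257
  outer loop
   vertex 5.3 4.5 0.5
   vertex 5.7 3.2 3.5
   vertex 4.2 0.2 1.8
  endloop
 endfacet
 facet normal -0.111 -0.073 -0.991
  outer loop
   vertex 2.5 0.6 1.1
   vertex 0.5 2.3 1.2
   vertex 5.3 4.5 0.5
  endloop
 endfacet
 facet normal 0.287 -0.344 -0.894
  outer loop
   vertex 2.5 0.6 1.1
   vertex 5.3 4.5 0.5
   vertex 4.2 0.2 1.8
  endloop
 endfacet
 facet normal -0.628 -0.750 0.207
  outer loop
   vertex 2.5 0.6 1.1
   vertex 1.8 2.4 5.5
   vertex 0.5 2.3 1.2
  endloop
 endfacet
 facet normal -0.337 -0.889 0.310
  outer loop
   vertex 2.5 0.6 1.1
   vertex 4.2 0.2 1.8
   vertex 1.8 2.4 5.5
  endloop
 endfacet
 facet normal 0.399 0.257 0.880
  outer loop
   vertex 2.8 5.3 4.2
   vertex 1.8 2.4 5.5
   vertex 5.7 3.2 3.5
  endloop
 endfacet
 facet normal 0.607 0.756 0.247
  outer loop
   vertex 2.8 5.3 4.2
   vertex 5.7 3.2 3.5
   vertex 5.3 4.5 0.5
  endloop
 endfacet
 facet normal -0.873 0.415 0.254
  outer loop
   vertex 2.8 5.3 4.2
   vertex 0.5 2.3 1.2
   vertex 1.8 2.4 5.5
  endloop
 endfacet
 facet normal -0.425 0.782 -0.456
  outer loop
   vertex 2.8 5.3 4.2
   vertex 5.3 4.5 0.5
   vertex 0.5 2.3 1.2
  endloop
 endfacet
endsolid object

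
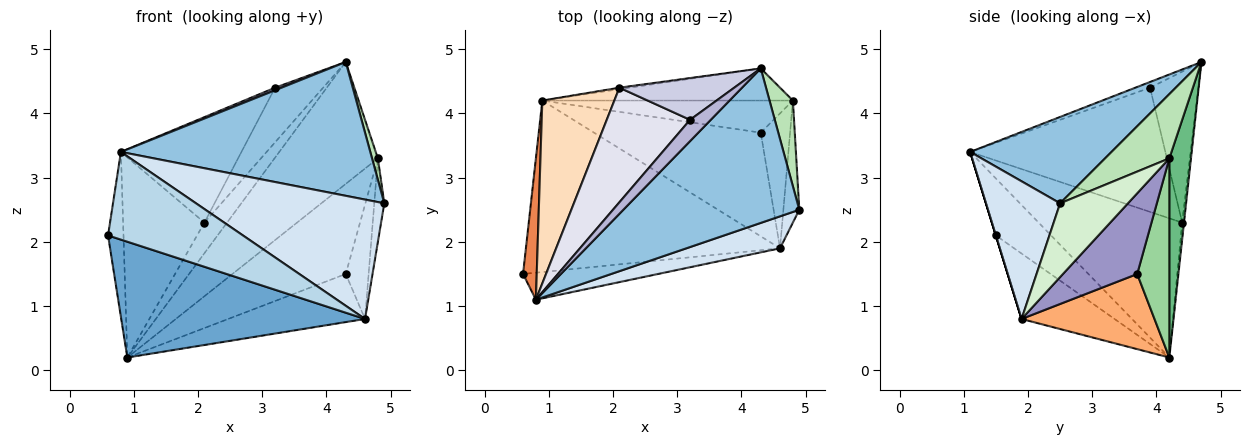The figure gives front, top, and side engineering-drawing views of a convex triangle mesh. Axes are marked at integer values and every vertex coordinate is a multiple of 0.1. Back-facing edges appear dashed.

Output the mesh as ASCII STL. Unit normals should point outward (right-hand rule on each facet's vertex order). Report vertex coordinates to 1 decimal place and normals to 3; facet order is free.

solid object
 facet normal -0.209 -0.547 -0.811
  outer loop
   vertex 4.6 1.9 0.8
   vertex 0.6 1.5 2.1
   vertex 0.9 4.2 0.2
  endloop
 endfacet
 facet normal 0.348 -0.614 0.709
  outer loop
   vertex 0.8 1.1 3.4
   vertex 4.9 2.5 2.6
   vertex 4.3 4.7 4.8
  endloop
 endfacet
 facet normal 0.000 -0.956 -0.294
  outer loop
   vertex 0.8 1.1 3.4
   vertex 0.6 1.5 2.1
   vertex 4.6 1.9 0.8
  endloop
 endfacet
 facet normal 0.355 -0.903 0.242
  outer loop
   vertex 0.8 1.1 3.4
   vertex 4.6 1.9 0.8
   vertex 4.9 2.5 2.6
  endloop
 endfacet
 facet normal -0.938 0.263 0.225
  outer loop
   vertex 0.8 1.1 3.4
   vertex 0.9 4.2 0.2
   vertex 0.6 1.5 2.1
  endloop
 endfacet
 facet normal 0.378 0.390 -0.840
  outer loop
   vertex 4.3 3.7 1.5
   vertex 4.6 1.9 0.8
   vertex 0.9 4.2 0.2
  endloop
 endfacet
 facet normal -0.080 0.996 -0.049
  outer loop
   vertex 2.1 4.4 2.3
   vertex 4.3 4.7 4.8
   vertex 0.9 4.2 0.2
  endloop
 endfacet
 facet normal -0.793 0.449 0.411
  outer loop
   vertex 2.1 4.4 2.3
   vertex 0.9 4.2 0.2
   vertex 0.8 1.1 3.4
  endloop
 endfacet
 facet normal 0.199 0.948 -0.250
  outer loop
   vertex 4.8 4.2 3.3
   vertex 0.9 4.2 0.2
   vertex 4.3 4.7 4.8
  endloop
 endfacet
 facet normal 0.258 0.910 -0.324
  outer loop
   vertex 4.8 4.2 3.3
   vertex 4.3 3.7 1.5
   vertex 0.9 4.2 0.2
  endloop
 endfacet
 facet normal 0.936 -0.085 0.341
  outer loop
   vertex 4.8 4.2 3.3
   vertex 4.3 4.7 4.8
   vertex 4.9 2.5 2.6
  endloop
 endfacet
 facet normal 0.967 0.143 -0.209
  outer loop
   vertex 4.8 4.2 3.3
   vertex 4.9 2.5 2.6
   vertex 4.6 1.9 0.8
  endloop
 endfacet
 facet normal 0.903 0.278 -0.328
  outer loop
   vertex 4.8 4.2 3.3
   vertex 4.6 1.9 0.8
   vertex 4.3 3.7 1.5
  endloop
 endfacet
 facet normal -0.264 -0.116 0.958
  outer loop
   vertex 3.2 3.9 4.4
   vertex 0.8 1.1 3.4
   vertex 4.3 4.7 4.8
  endloop
 endfacet
 facet normal -0.624 0.621 0.475
  outer loop
   vertex 3.2 3.9 4.4
   vertex 4.3 4.7 4.8
   vertex 2.1 4.4 2.3
  endloop
 endfacet
 facet normal -0.739 0.456 0.496
  outer loop
   vertex 3.2 3.9 4.4
   vertex 2.1 4.4 2.3
   vertex 0.8 1.1 3.4
  endloop
 endfacet
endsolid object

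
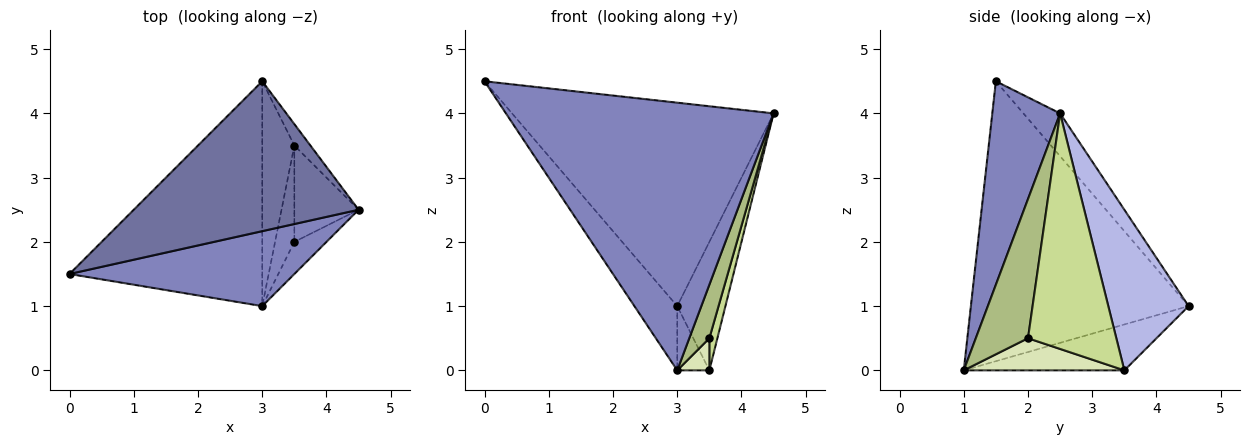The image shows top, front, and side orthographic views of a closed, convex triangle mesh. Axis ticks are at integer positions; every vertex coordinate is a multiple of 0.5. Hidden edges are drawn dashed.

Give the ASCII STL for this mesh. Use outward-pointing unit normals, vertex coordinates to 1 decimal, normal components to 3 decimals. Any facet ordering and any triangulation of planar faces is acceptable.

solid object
 facet normal -0.112 0.800 0.589
  outer loop
   vertex 3.0 4.5 1.0
   vertex 0.0 1.5 4.5
   vertex 4.5 2.5 4.0
  endloop
 endfacet
 facet normal 0.237 -0.936 0.262
  outer loop
   vertex 3.0 1.0 0.0
   vertex 4.5 2.5 4.0
   vertex 0.0 1.5 4.5
  endloop
 endfacet
 facet normal -0.813 0.160 -0.560
  outer loop
   vertex 3.0 1.0 0.0
   vertex 0.0 1.5 4.5
   vertex 3.0 4.5 1.0
  endloop
 endfacet
 facet normal 0.854 0.513 -0.085
  outer loop
   vertex 3.5 3.5 0.0
   vertex 3.0 4.5 1.0
   vertex 4.5 2.5 4.0
  endloop
 endfacet
 facet normal -0.808 0.162 -0.566
  outer loop
   vertex 3.5 3.5 0.0
   vertex 3.0 1.0 0.0
   vertex 3.0 4.5 1.0
  endloop
 endfacet
 facet normal 0.912 -0.351 -0.211
  outer loop
   vertex 3.5 2.0 0.5
   vertex 4.5 2.5 4.0
   vertex 3.0 1.0 0.0
  endloop
 endfacet
 facet normal 0.961 -0.087 -0.262
  outer loop
   vertex 3.5 2.0 0.5
   vertex 3.5 3.5 0.0
   vertex 4.5 2.5 4.0
  endloop
 endfacet
 facet normal 0.845 -0.169 -0.507
  outer loop
   vertex 3.5 2.0 0.5
   vertex 3.0 1.0 0.0
   vertex 3.5 3.5 0.0
  endloop
 endfacet
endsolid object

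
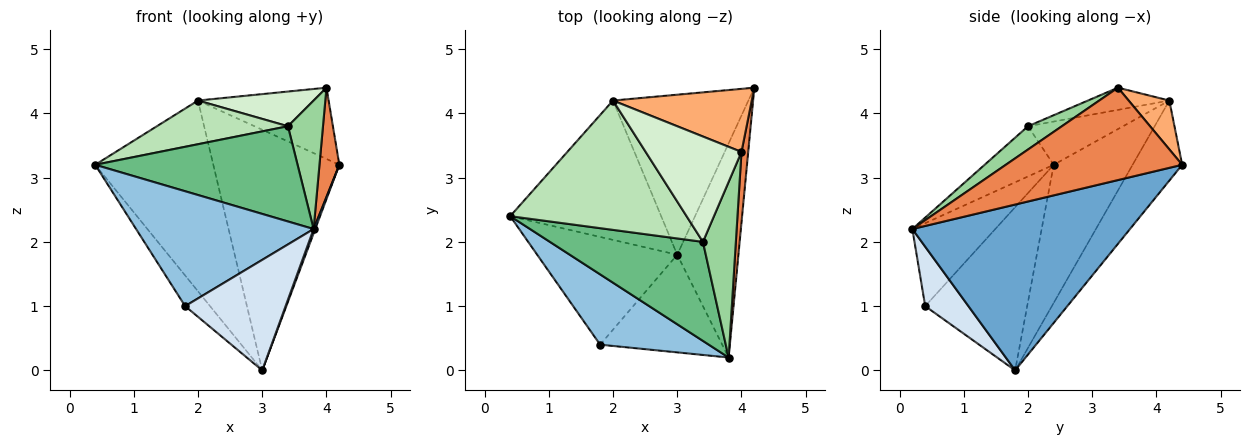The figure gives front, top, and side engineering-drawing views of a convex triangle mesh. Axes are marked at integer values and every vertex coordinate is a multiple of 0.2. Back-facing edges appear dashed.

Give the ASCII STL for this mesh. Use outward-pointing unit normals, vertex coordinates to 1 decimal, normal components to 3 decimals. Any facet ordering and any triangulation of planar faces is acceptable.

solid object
 facet normal 0.938 -0.007 -0.346
  outer loop
   vertex 3.0 1.8 0.0
   vertex 4.2 4.4 3.2
   vertex 3.8 0.2 2.2
  endloop
 endfacet
 facet normal -0.370 -0.792 0.485
  outer loop
   vertex 1.8 0.4 1.0
   vertex 3.8 0.2 2.2
   vertex 0.4 2.4 3.2
  endloop
 endfacet
 facet normal -0.746 0.182 -0.640
  outer loop
   vertex 1.8 0.4 1.0
   vertex 0.4 2.4 3.2
   vertex 3.0 1.8 0.0
  endloop
 endfacet
 facet normal 0.307 -0.713 -0.630
  outer loop
   vertex 1.8 0.4 1.0
   vertex 3.0 1.8 0.0
   vertex 3.8 0.2 2.2
  endloop
 endfacet
 facet normal 0.991 -0.112 0.072
  outer loop
   vertex 4.0 3.4 4.4
   vertex 3.8 0.2 2.2
   vertex 4.2 4.4 3.2
  endloop
 endfacet
 facet normal 0.227 0.729 0.646
  outer loop
   vertex 2.0 4.2 4.2
   vertex 4.0 3.4 4.4
   vertex 4.2 4.4 3.2
  endloop
 endfacet
 facet normal -0.475 0.711 -0.519
  outer loop
   vertex 2.0 4.2 4.2
   vertex 3.0 1.8 0.0
   vertex 0.4 2.4 3.2
  endloop
 endfacet
 facet normal -0.311 0.791 -0.526
  outer loop
   vertex 2.0 4.2 4.2
   vertex 4.2 4.4 3.2
   vertex 3.0 1.8 0.0
  endloop
 endfacet
 facet normal -0.230 -0.675 0.701
  outer loop
   vertex 3.4 2.0 3.8
   vertex 0.4 2.4 3.2
   vertex 3.8 0.2 2.2
  endloop
 endfacet
 facet normal 0.496 -0.513 0.701
  outer loop
   vertex 3.4 2.0 3.8
   vertex 3.8 0.2 2.2
   vertex 4.0 3.4 4.4
  endloop
 endfacet
 facet normal -0.226 -0.312 0.923
  outer loop
   vertex 3.4 2.0 3.8
   vertex 2.0 4.2 4.2
   vertex 0.4 2.4 3.2
  endloop
 endfacet
 facet normal -0.215 -0.305 0.928
  outer loop
   vertex 3.4 2.0 3.8
   vertex 4.0 3.4 4.4
   vertex 2.0 4.2 4.2
  endloop
 endfacet
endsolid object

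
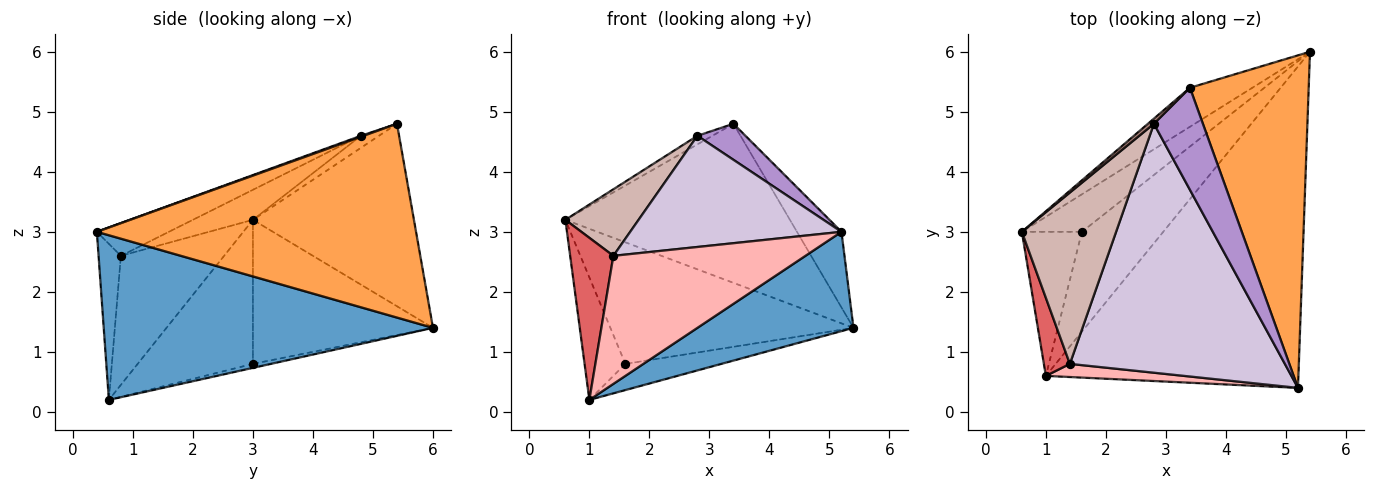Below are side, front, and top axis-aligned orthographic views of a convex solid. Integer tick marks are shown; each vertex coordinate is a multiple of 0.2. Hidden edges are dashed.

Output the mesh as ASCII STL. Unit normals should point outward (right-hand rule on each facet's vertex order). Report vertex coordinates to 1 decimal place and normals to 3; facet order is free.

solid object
 facet normal 0.529 -0.251 -0.811
  outer loop
   vertex 1.0 0.6 0.2
   vertex 5.4 6.0 1.4
   vertex 5.2 0.4 3.0
  endloop
 endfacet
 facet normal -0.571 0.797 -0.195
  outer loop
   vertex 3.4 5.4 4.8
   vertex 5.4 6.0 1.4
   vertex 0.6 3.0 3.2
  endloop
 endfacet
 facet normal 0.847 0.118 0.519
  outer loop
   vertex 3.4 5.4 4.8
   vertex 5.2 0.4 3.0
   vertex 5.4 6.0 1.4
  endloop
 endfacet
 facet normal -0.578 0.780 -0.241
  outer loop
   vertex 1.6 3.0 0.8
   vertex 0.6 3.0 3.2
   vertex 5.4 6.0 1.4
  endloop
 endfacet
 facet normal -0.877 0.311 -0.366
  outer loop
   vertex 1.6 3.0 0.8
   vertex 1.0 0.6 0.2
   vertex 0.6 3.0 3.2
  endloop
 endfacet
 facet normal -0.048 0.253 -0.966
  outer loop
   vertex 1.6 3.0 0.8
   vertex 5.4 6.0 1.4
   vertex 1.0 0.6 0.2
  endloop
 endfacet
 facet normal -0.907 -0.380 0.183
  outer loop
   vertex 1.4 0.8 2.6
   vertex 0.6 3.0 3.2
   vertex 1.0 0.6 0.2
  endloop
 endfacet
 facet normal -0.115 -0.988 0.101
  outer loop
   vertex 1.4 0.8 2.6
   vertex 1.0 0.6 0.2
   vertex 5.2 0.4 3.0
  endloop
 endfacet
 facet normal 0.018 -0.333 0.943
  outer loop
   vertex 2.8 4.8 4.6
   vertex 5.2 0.4 3.0
   vertex 3.4 5.4 4.8
  endloop
 endfacet
 facet normal -0.138 -0.404 0.904
  outer loop
   vertex 2.8 4.8 4.6
   vertex 1.4 0.8 2.6
   vertex 5.2 0.4 3.0
  endloop
 endfacet
 facet normal -0.717 0.598 0.359
  outer loop
   vertex 2.8 4.8 4.6
   vertex 3.4 5.4 4.8
   vertex 0.6 3.0 3.2
  endloop
 endfacet
 facet normal -0.285 -0.347 0.894
  outer loop
   vertex 2.8 4.8 4.6
   vertex 0.6 3.0 3.2
   vertex 1.4 0.8 2.6
  endloop
 endfacet
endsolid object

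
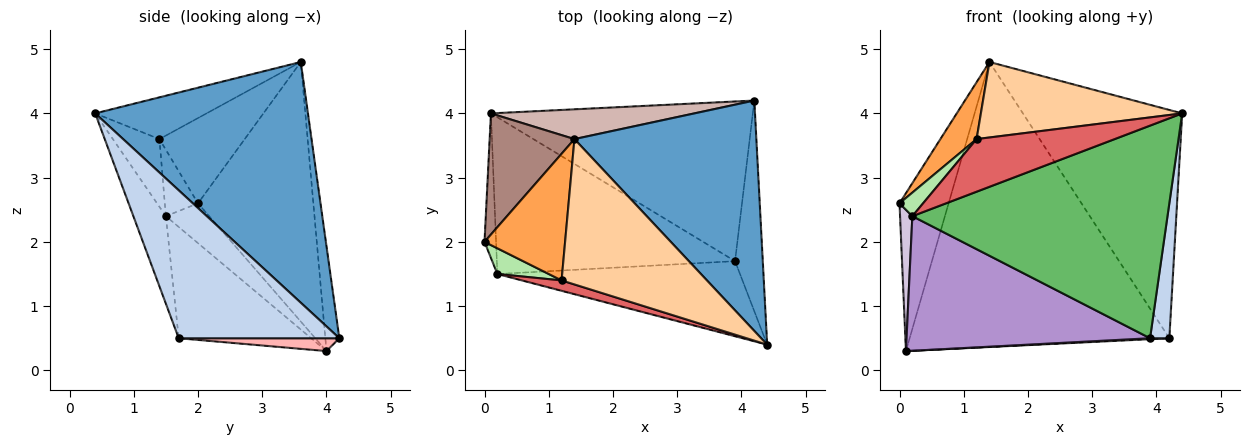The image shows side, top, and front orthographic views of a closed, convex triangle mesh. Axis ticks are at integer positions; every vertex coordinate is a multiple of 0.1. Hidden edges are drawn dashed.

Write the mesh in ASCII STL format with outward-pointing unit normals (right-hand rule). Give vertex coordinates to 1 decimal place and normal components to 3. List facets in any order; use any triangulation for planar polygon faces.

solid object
 facet normal 0.685 0.513 0.518
  outer loop
   vertex 1.4 3.6 4.8
   vertex 4.4 0.4 4.0
   vertex 4.2 4.2 0.5
  endloop
 endfacet
 facet normal 0.976 -0.117 -0.183
  outer loop
   vertex 3.9 1.7 0.5
   vertex 4.2 4.2 0.5
   vertex 4.4 0.4 4.0
  endloop
 endfacet
 facet normal -0.694 -0.295 0.656
  outer loop
   vertex 1.2 1.4 3.6
   vertex 1.4 3.6 4.8
   vertex 0.0 2.0 2.6
  endloop
 endfacet
 facet normal -0.247 -0.447 0.860
  outer loop
   vertex 1.2 1.4 3.6
   vertex 4.4 0.4 4.0
   vertex 1.4 3.6 4.8
  endloop
 endfacet
 facet normal -0.119 -0.936 -0.331
  outer loop
   vertex 0.2 1.5 2.4
   vertex 3.9 1.7 0.5
   vertex 4.4 0.4 4.0
  endloop
 endfacet
 facet normal -0.690 -0.489 0.534
  outer loop
   vertex 0.2 1.5 2.4
   vertex 1.2 1.4 3.6
   vertex 0.0 2.0 2.6
  endloop
 endfacet
 facet normal -0.314 -0.931 0.184
  outer loop
   vertex 0.2 1.5 2.4
   vertex 4.4 0.4 4.0
   vertex 1.2 1.4 3.6
  endloop
 endfacet
 facet normal 0.049 -0.006 -0.999
  outer loop
   vertex 0.1 4.0 0.3
   vertex 4.2 4.2 0.5
   vertex 3.9 1.7 0.5
  endloop
 endfacet
 facet normal -0.334 -0.614 -0.715
  outer loop
   vertex 0.1 4.0 0.3
   vertex 3.9 1.7 0.5
   vertex 0.2 1.5 2.4
  endloop
 endfacet
 facet normal -0.927 -0.263 -0.269
  outer loop
   vertex 0.1 4.0 0.3
   vertex 0.2 1.5 2.4
   vertex 0.0 2.0 2.6
  endloop
 endfacet
 facet normal -0.881 0.375 0.288
  outer loop
   vertex 0.1 4.0 0.3
   vertex 0.0 2.0 2.6
   vertex 1.4 3.6 4.8
  endloop
 endfacet
 facet normal -0.054 0.993 0.104
  outer loop
   vertex 0.1 4.0 0.3
   vertex 1.4 3.6 4.8
   vertex 4.2 4.2 0.5
  endloop
 endfacet
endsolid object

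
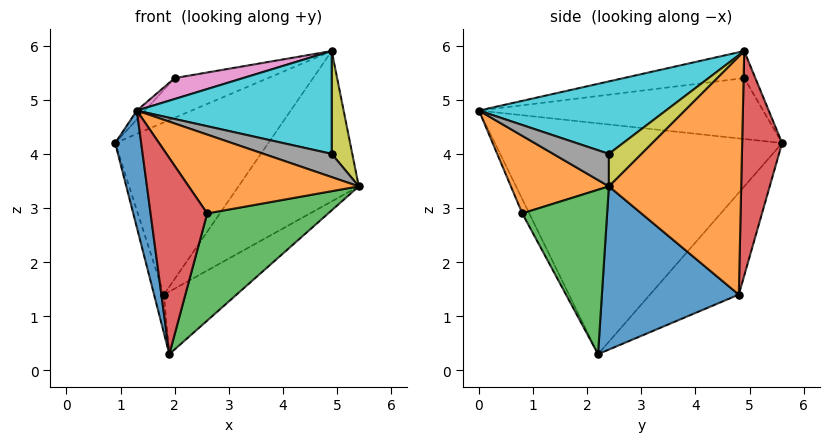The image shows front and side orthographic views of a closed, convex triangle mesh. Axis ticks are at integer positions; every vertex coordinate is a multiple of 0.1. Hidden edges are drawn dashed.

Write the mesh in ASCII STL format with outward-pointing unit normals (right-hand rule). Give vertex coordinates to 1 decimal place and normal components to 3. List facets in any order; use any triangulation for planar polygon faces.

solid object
 facet normal -0.981 -0.089 -0.174
  outer loop
   vertex 1.9 2.2 0.3
   vertex 1.3 0.0 4.8
   vertex 0.9 5.6 4.2
  endloop
 endfacet
 facet normal 0.499 -0.866 -0.023
  outer loop
   vertex 2.6 0.8 2.9
   vertex 5.4 2.4 3.4
   vertex 1.3 0.0 4.8
  endloop
 endfacet
 facet normal 0.493 -0.703 -0.512
  outer loop
   vertex 2.6 0.8 2.9
   vertex 1.9 2.2 0.3
   vertex 5.4 2.4 3.4
  endloop
 endfacet
 facet normal -0.109 -0.887 -0.448
  outer loop
   vertex 2.6 0.8 2.9
   vertex 1.3 0.0 4.8
   vertex 1.9 2.2 0.3
  endloop
 endfacet
 facet normal -0.731 0.021 0.682
  outer loop
   vertex 2.0 4.9 5.4
   vertex 0.9 5.6 4.2
   vertex 1.3 0.0 4.8
  endloop
 endfacet
 facet normal -0.098 0.818 0.567
  outer loop
   vertex 2.0 4.9 5.4
   vertex 4.9 4.9 5.9
   vertex 0.9 5.6 4.2
  endloop
 endfacet
 facet normal -0.169 -0.096 0.981
  outer loop
   vertex 2.0 4.9 5.4
   vertex 1.3 0.0 4.8
   vertex 4.9 4.9 5.9
  endloop
 endfacet
 facet normal 0.560 -0.684 0.467
  outer loop
   vertex 4.9 2.4 4.0
   vertex 1.3 0.0 4.8
   vertex 5.4 2.4 3.4
  endloop
 endfacet
 facet normal 0.691 -0.438 0.576
  outer loop
   vertex 4.9 2.4 4.0
   vertex 5.4 2.4 3.4
   vertex 4.9 4.9 5.9
  endloop
 endfacet
 facet normal 0.502 -0.523 0.689
  outer loop
   vertex 4.9 2.4 4.0
   vertex 4.9 4.9 5.9
   vertex 1.3 0.0 4.8
  endloop
 endfacet
 facet normal 0.616 0.327 -0.717
  outer loop
   vertex 1.8 4.8 1.4
   vertex 5.4 2.4 3.4
   vertex 1.9 2.2 0.3
  endloop
 endfacet
 facet normal 0.655 0.596 -0.465
  outer loop
   vertex 1.8 4.8 1.4
   vertex 4.9 4.9 5.9
   vertex 5.4 2.4 3.4
  endloop
 endfacet
 facet normal -0.938 0.104 -0.331
  outer loop
   vertex 1.8 4.8 1.4
   vertex 1.9 2.2 0.3
   vertex 0.9 5.6 4.2
  endloop
 endfacet
 facet normal 0.248 0.950 -0.192
  outer loop
   vertex 1.8 4.8 1.4
   vertex 0.9 5.6 4.2
   vertex 4.9 4.9 5.9
  endloop
 endfacet
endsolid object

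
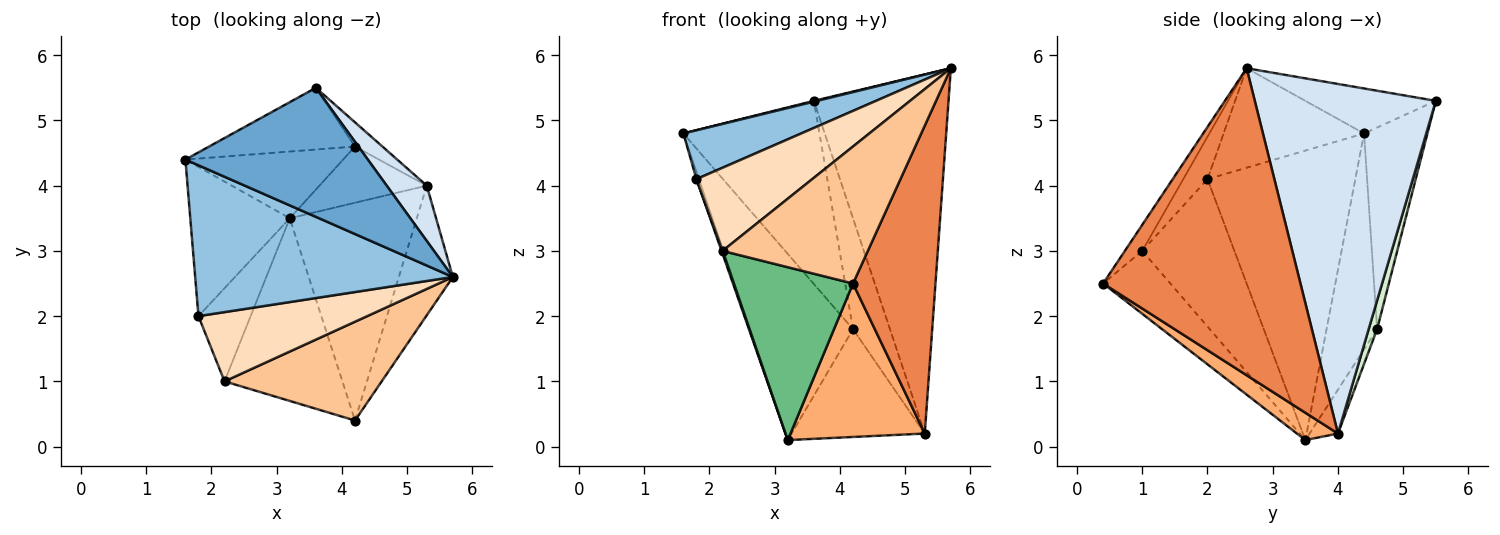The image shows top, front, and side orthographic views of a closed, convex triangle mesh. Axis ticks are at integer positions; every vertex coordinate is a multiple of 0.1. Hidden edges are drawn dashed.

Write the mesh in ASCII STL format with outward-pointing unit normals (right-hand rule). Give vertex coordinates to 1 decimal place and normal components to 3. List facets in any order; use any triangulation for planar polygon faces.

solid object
 facet normal -0.239 -0.006 0.971
  outer loop
   vertex 3.6 5.5 5.3
   vertex 1.6 4.4 4.8
   vertex 5.7 2.6 5.8
  endloop
 endfacet
 facet normal -0.345 -0.289 0.893
  outer loop
   vertex 1.8 2.0 4.1
   vertex 5.7 2.6 5.8
   vertex 1.6 4.4 4.8
  endloop
 endfacet
 facet normal -0.946 0.016 -0.325
  outer loop
   vertex 1.8 2.0 4.1
   vertex 1.6 4.4 4.8
   vertex 3.2 3.5 0.1
  endloop
 endfacet
 facet normal 0.799 0.594 0.092
  outer loop
   vertex 5.3 4.0 0.2
   vertex 3.6 5.5 5.3
   vertex 5.7 2.6 5.8
  endloop
 endfacet
 facet normal 0.911 -0.381 -0.160
  outer loop
   vertex 5.3 4.0 0.2
   vertex 5.7 2.6 5.8
   vertex 4.2 0.4 2.5
  endloop
 endfacet
 facet normal 0.173 -0.567 -0.805
  outer loop
   vertex 5.3 4.0 0.2
   vertex 4.2 0.4 2.5
   vertex 3.2 3.5 0.1
  endloop
 endfacet
 facet normal -0.097 -0.807 0.582
  outer loop
   vertex 2.2 1.0 3.0
   vertex 4.2 0.4 2.5
   vertex 5.7 2.6 5.8
  endloop
 endfacet
 facet normal -0.159 -0.759 0.632
  outer loop
   vertex 2.2 1.0 3.0
   vertex 5.7 2.6 5.8
   vertex 1.8 2.0 4.1
  endloop
 endfacet
 facet normal -0.362 -0.641 -0.677
  outer loop
   vertex 2.2 1.0 3.0
   vertex 3.2 3.5 0.1
   vertex 4.2 0.4 2.5
  endloop
 endfacet
 facet normal -0.943 -0.010 -0.334
  outer loop
   vertex 2.2 1.0 3.0
   vertex 1.8 2.0 4.1
   vertex 3.2 3.5 0.1
  endloop
 endfacet
 facet normal -0.186 0.871 -0.454
  outer loop
   vertex 4.2 4.6 1.8
   vertex 5.3 4.0 0.2
   vertex 3.2 3.5 0.1
  endloop
 endfacet
 facet normal 0.218 0.954 -0.208
  outer loop
   vertex 4.2 4.6 1.8
   vertex 3.6 5.5 5.3
   vertex 5.3 4.0 0.2
  endloop
 endfacet
 facet normal -0.419 0.855 -0.306
  outer loop
   vertex 4.2 4.6 1.8
   vertex 3.2 3.5 0.1
   vertex 1.6 4.4 4.8
  endloop
 endfacet
 facet normal -0.404 0.867 -0.292
  outer loop
   vertex 4.2 4.6 1.8
   vertex 1.6 4.4 4.8
   vertex 3.6 5.5 5.3
  endloop
 endfacet
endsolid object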